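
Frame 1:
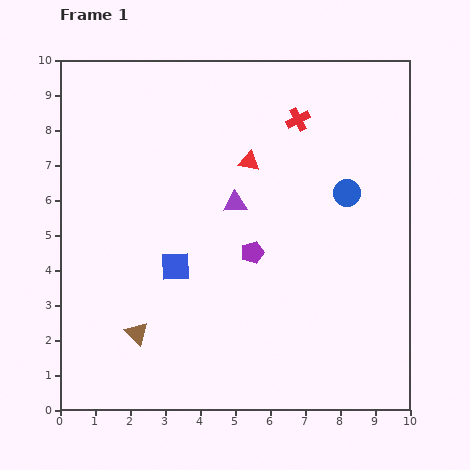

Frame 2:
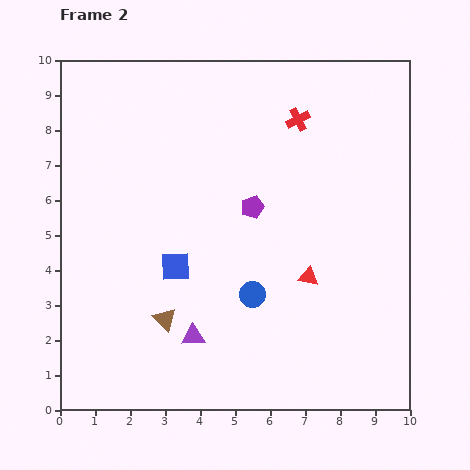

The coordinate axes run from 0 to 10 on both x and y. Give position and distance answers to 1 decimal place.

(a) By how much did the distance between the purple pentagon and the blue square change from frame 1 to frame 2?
+0.6

Distance in frame 1: 2.2. Distance in frame 2: 2.8.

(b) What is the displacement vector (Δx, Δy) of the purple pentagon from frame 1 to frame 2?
(0.0, 1.3)

The purple pentagon was at (5.5, 4.5) in frame 1 and (5.5, 5.8) in frame 2.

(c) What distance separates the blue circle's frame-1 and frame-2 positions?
4.0

The blue circle moved from (8.2, 6.2) to (5.5, 3.3), a distance of √(2.7² + 2.9²) ≈ 4.0.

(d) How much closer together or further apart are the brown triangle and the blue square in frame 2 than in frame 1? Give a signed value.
-0.7

Distance in frame 1: 2.2. Distance in frame 2: 1.5.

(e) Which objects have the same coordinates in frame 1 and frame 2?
the red cross, the blue square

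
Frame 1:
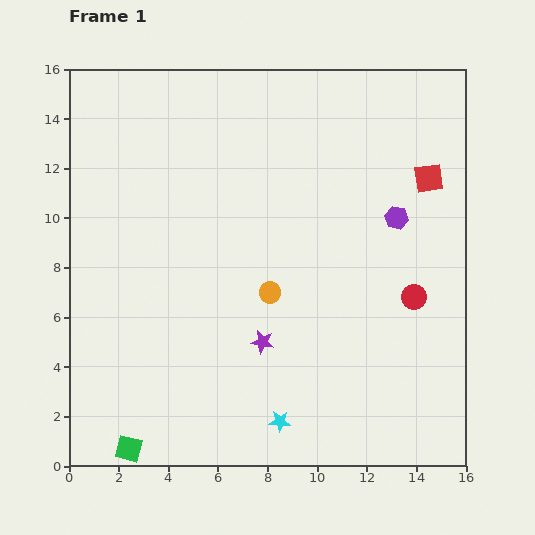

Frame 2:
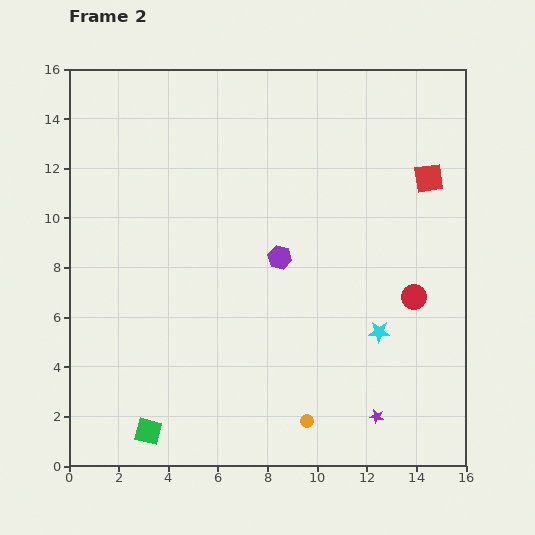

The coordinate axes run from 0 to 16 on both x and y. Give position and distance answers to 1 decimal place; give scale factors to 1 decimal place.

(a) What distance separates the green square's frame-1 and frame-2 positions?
1.1

The green square moved from (2.4, 0.7) to (3.2, 1.4), a distance of √(0.8² + 0.7²) ≈ 1.1.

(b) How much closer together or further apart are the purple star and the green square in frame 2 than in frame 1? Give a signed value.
+2.3

Distance in frame 1: 6.9. Distance in frame 2: 9.2.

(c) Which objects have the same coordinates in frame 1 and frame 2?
the red square, the red circle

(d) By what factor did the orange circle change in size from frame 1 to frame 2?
0.6×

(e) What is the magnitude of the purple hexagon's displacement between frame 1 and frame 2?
5.0

The purple hexagon moved from (13.2, 10.0) to (8.5, 8.4), a distance of √(4.7² + 1.6²) ≈ 5.0.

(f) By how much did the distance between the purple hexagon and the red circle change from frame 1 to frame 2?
+2.3

Distance in frame 1: 3.3. Distance in frame 2: 5.6.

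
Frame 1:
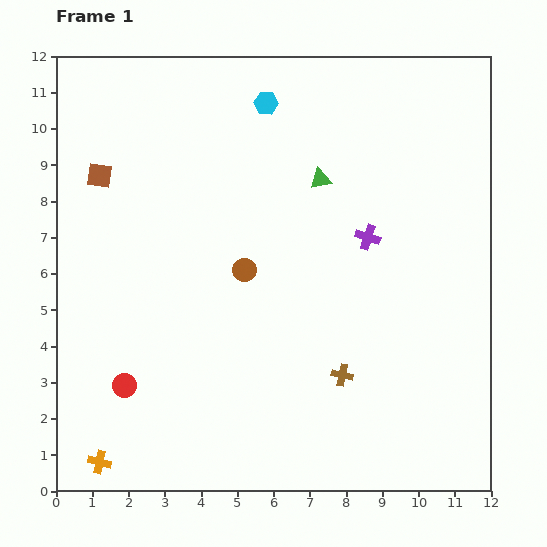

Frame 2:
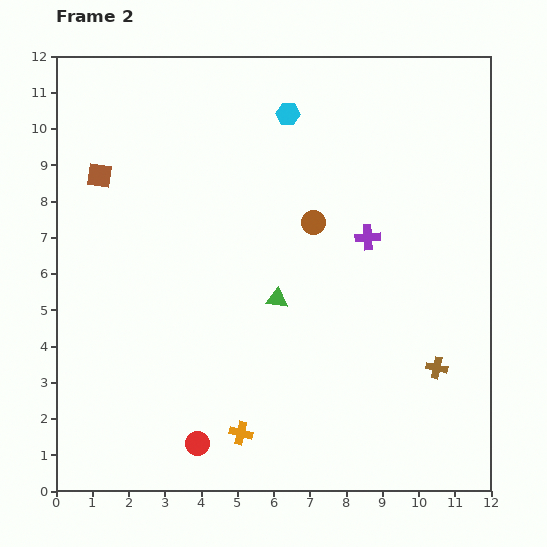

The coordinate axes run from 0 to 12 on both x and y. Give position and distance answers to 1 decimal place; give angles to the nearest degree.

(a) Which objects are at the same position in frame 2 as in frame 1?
the purple cross, the brown square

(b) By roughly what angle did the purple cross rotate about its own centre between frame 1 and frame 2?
21° counter-clockwise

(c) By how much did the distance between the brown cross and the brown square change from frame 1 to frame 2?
+2.0

Distance in frame 1: 8.7. Distance in frame 2: 10.7.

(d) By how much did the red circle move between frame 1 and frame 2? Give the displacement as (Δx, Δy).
(2.0, -1.6)

The red circle was at (1.9, 2.9) in frame 1 and (3.9, 1.3) in frame 2.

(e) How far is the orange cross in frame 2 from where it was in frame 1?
4.0

The orange cross moved from (1.2, 0.8) to (5.1, 1.6), a distance of √(3.9² + 0.8²) ≈ 4.0.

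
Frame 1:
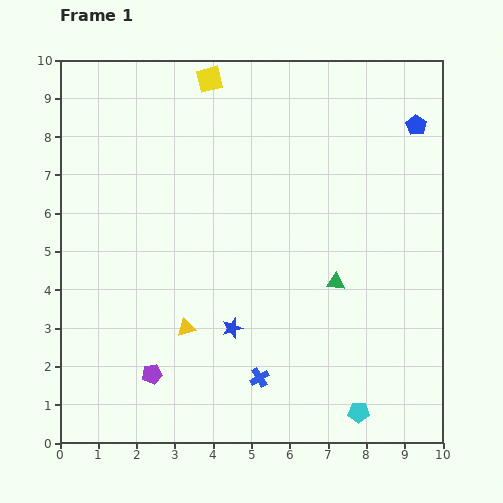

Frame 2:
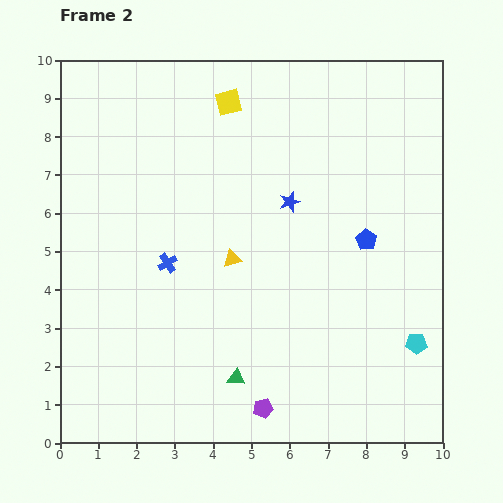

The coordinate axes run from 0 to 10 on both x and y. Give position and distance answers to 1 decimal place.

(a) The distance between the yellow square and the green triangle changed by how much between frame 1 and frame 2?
+1.0

Distance in frame 1: 6.2. Distance in frame 2: 7.2.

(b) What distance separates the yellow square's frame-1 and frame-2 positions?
0.8

The yellow square moved from (3.9, 9.5) to (4.4, 8.9), a distance of √(0.5² + 0.6²) ≈ 0.8.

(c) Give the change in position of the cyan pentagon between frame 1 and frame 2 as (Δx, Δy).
(1.5, 1.8)

The cyan pentagon was at (7.8, 0.8) in frame 1 and (9.3, 2.6) in frame 2.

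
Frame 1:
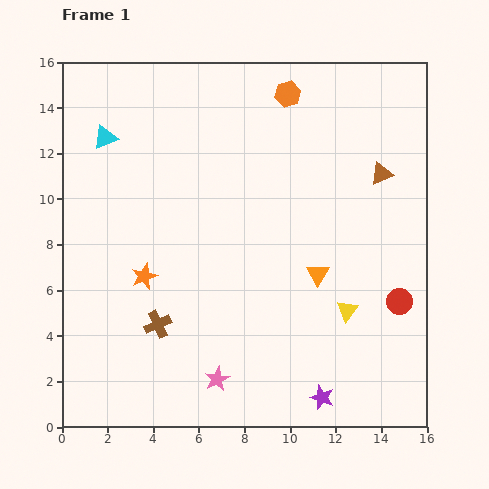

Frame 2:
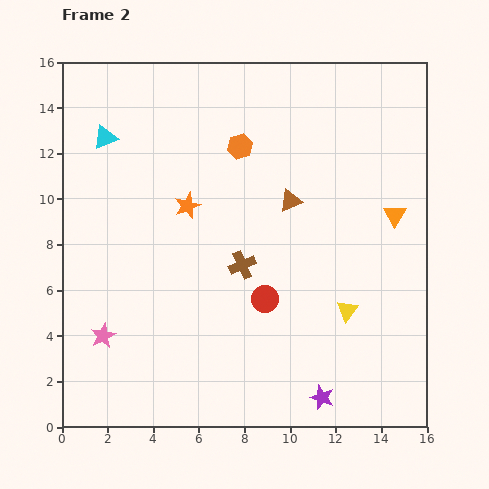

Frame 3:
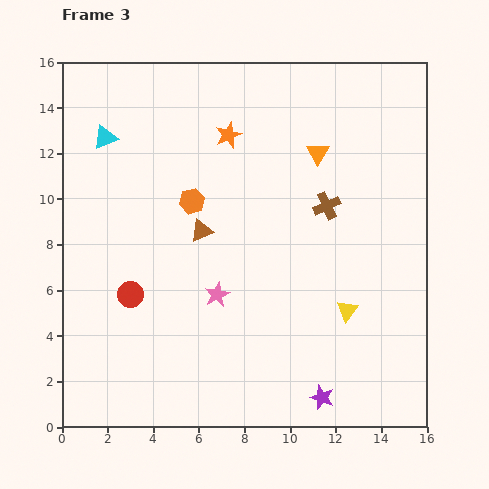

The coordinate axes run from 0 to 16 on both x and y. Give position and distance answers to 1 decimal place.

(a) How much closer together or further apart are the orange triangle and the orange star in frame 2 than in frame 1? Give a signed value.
+1.5

Distance in frame 1: 7.6. Distance in frame 2: 9.1.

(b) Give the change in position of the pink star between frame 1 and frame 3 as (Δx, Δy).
(0.0, 3.7)

The pink star was at (6.8, 2.1) in frame 1 and (6.8, 5.8) in frame 3.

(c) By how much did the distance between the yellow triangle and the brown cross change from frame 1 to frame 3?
-3.6

Distance in frame 1: 8.3. Distance in frame 3: 4.7.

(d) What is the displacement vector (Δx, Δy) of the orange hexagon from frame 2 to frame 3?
(-2.1, -2.4)

The orange hexagon was at (7.8, 12.3) in frame 2 and (5.7, 9.9) in frame 3.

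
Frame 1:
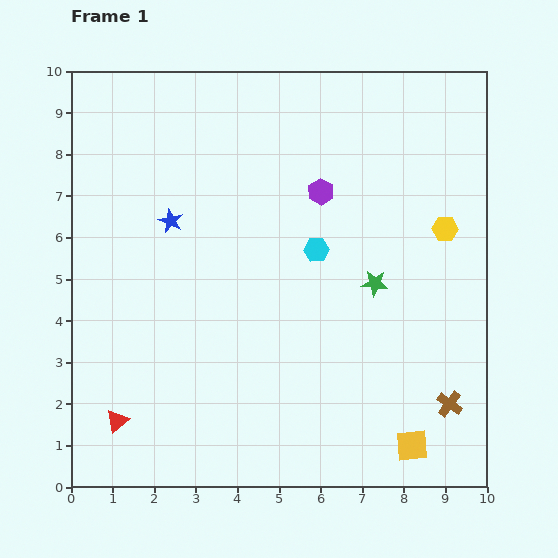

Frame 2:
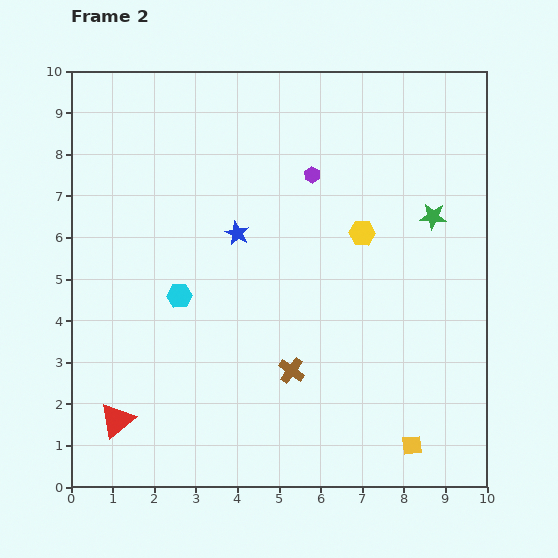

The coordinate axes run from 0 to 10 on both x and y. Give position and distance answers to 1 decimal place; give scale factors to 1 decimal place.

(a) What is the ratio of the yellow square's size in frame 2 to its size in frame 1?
0.6×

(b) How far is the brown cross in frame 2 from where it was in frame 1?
3.9

The brown cross moved from (9.1, 2.0) to (5.3, 2.8), a distance of √(3.8² + 0.8²) ≈ 3.9.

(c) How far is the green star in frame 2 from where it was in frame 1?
2.1

The green star moved from (7.3, 4.9) to (8.7, 6.5), a distance of √(1.4² + 1.6²) ≈ 2.1.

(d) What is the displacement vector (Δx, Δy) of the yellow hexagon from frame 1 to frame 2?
(-2.0, -0.1)

The yellow hexagon was at (9.0, 6.2) in frame 1 and (7.0, 6.1) in frame 2.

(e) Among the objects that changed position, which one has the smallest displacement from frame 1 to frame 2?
the purple hexagon

(moved 0.4)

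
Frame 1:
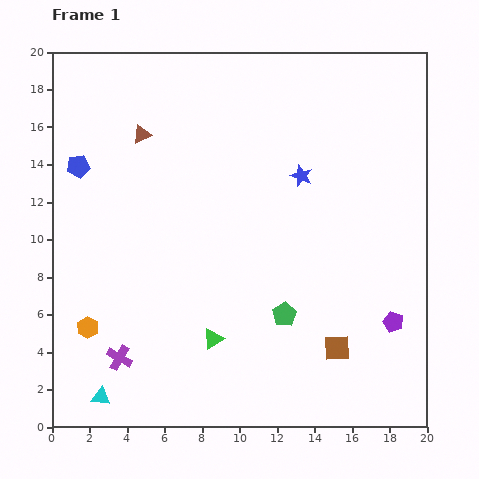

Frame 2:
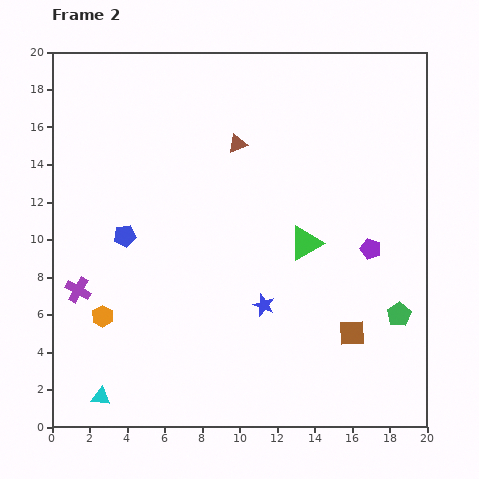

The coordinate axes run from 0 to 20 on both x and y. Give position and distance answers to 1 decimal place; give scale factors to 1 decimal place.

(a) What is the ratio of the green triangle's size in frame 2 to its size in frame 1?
1.6×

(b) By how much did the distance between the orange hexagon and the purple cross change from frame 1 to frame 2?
-0.4

Distance in frame 1: 2.3. Distance in frame 2: 1.9.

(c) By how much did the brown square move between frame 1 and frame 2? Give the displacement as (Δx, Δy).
(0.8, 0.8)

The brown square was at (15.2, 4.2) in frame 1 and (16.0, 5.0) in frame 2.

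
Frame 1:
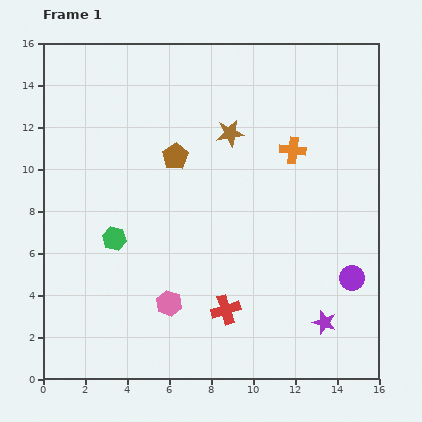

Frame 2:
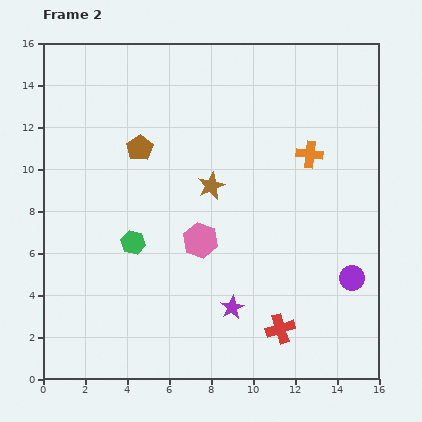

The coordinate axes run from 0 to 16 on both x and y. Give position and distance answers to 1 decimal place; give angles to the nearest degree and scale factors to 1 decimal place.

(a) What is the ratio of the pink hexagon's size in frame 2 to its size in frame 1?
1.4×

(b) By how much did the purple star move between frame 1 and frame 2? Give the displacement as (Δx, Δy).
(-4.4, 0.7)

The purple star was at (13.4, 2.7) in frame 1 and (9.0, 3.4) in frame 2.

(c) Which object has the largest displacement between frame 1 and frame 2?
the purple star

(moved 4.5; next 3.4)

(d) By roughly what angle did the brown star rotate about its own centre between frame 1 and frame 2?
15° counter-clockwise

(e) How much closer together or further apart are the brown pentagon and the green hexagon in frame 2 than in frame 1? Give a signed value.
-0.4

Distance in frame 1: 4.9. Distance in frame 2: 4.5.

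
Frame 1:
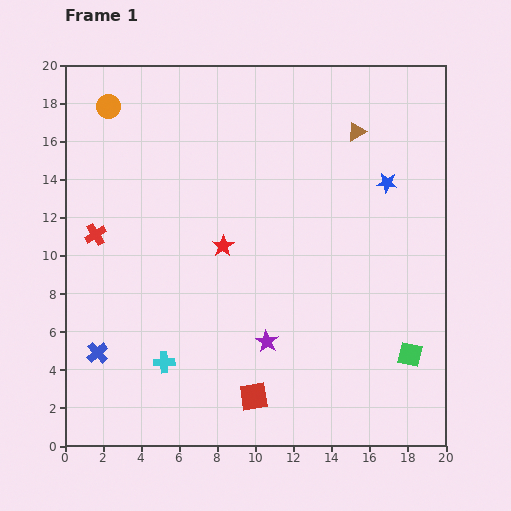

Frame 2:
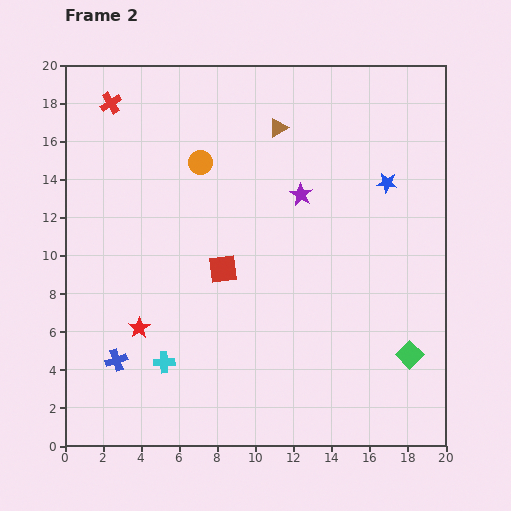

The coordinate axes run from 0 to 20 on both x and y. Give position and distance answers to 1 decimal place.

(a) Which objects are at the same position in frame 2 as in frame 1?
the green square, the blue star, the cyan cross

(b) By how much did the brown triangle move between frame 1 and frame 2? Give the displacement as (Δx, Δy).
(-4.1, 0.2)

The brown triangle was at (15.3, 16.5) in frame 1 and (11.2, 16.7) in frame 2.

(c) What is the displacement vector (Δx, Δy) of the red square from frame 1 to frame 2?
(-1.6, 6.7)

The red square was at (9.9, 2.6) in frame 1 and (8.3, 9.3) in frame 2.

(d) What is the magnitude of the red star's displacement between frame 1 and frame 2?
6.2

The red star moved from (8.3, 10.5) to (3.9, 6.2), a distance of √(4.4² + 4.3²) ≈ 6.2.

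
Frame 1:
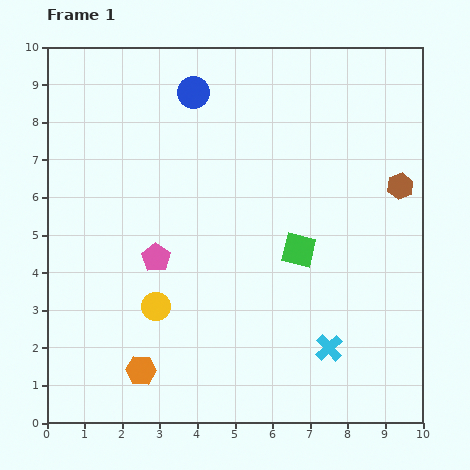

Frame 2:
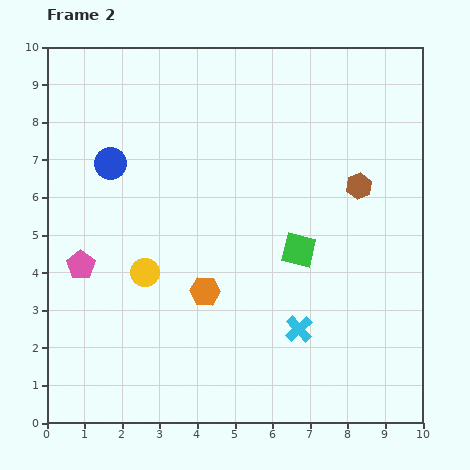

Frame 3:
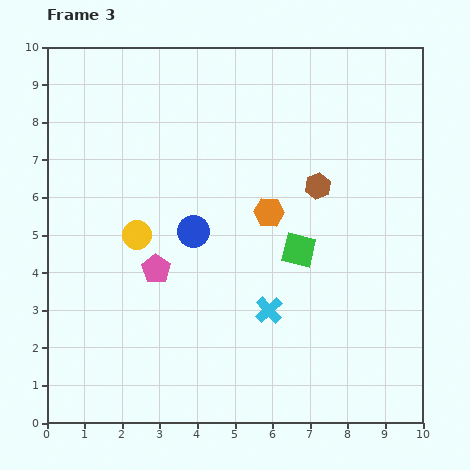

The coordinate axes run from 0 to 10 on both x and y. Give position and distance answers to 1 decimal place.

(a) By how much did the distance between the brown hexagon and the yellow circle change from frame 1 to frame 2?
-1.1

Distance in frame 1: 7.2. Distance in frame 2: 6.1.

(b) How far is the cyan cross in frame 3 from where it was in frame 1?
1.9

The cyan cross moved from (7.5, 2.0) to (5.9, 3.0), a distance of √(1.6² + 1.0²) ≈ 1.9.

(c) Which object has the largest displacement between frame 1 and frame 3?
the orange hexagon

(moved 5.4; next 3.7)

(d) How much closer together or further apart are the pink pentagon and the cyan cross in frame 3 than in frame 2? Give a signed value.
-2.8

Distance in frame 2: 6.0. Distance in frame 3: 3.2.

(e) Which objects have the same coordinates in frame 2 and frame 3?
the green square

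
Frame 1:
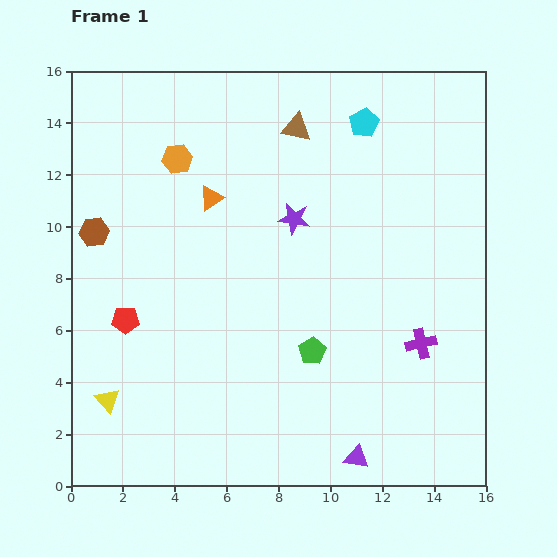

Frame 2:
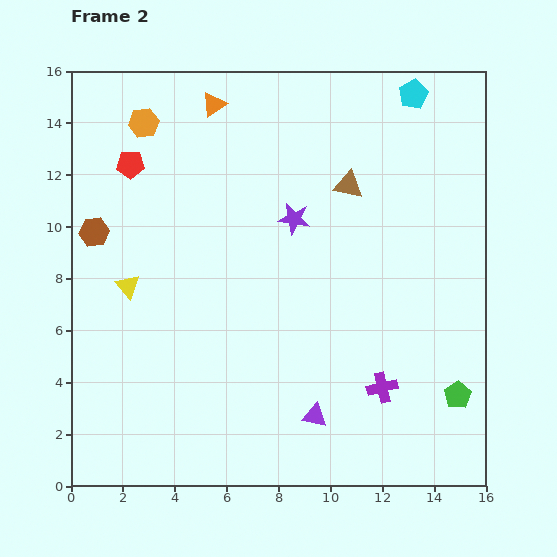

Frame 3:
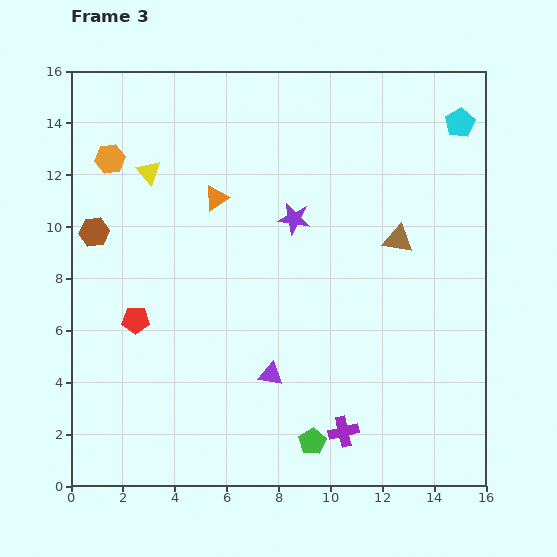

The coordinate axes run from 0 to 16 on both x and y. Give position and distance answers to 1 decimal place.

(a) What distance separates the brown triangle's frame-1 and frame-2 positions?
3.0

The brown triangle moved from (8.7, 13.8) to (10.7, 11.6), a distance of √(2.0² + 2.2²) ≈ 3.0.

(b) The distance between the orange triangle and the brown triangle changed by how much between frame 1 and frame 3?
+2.9

Distance in frame 1: 4.3. Distance in frame 3: 7.2.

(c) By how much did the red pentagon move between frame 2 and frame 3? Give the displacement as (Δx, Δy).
(0.2, -6.0)

The red pentagon was at (2.3, 12.4) in frame 2 and (2.5, 6.4) in frame 3.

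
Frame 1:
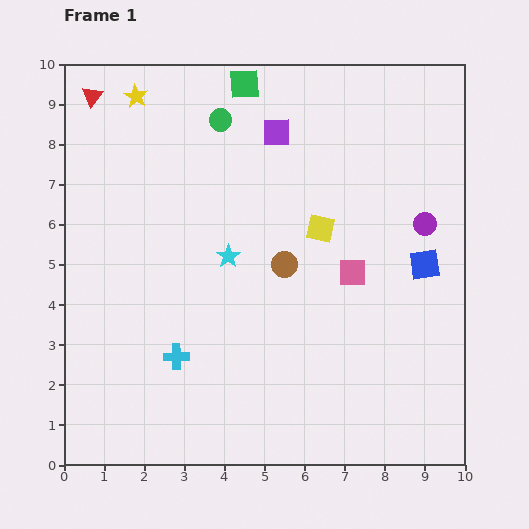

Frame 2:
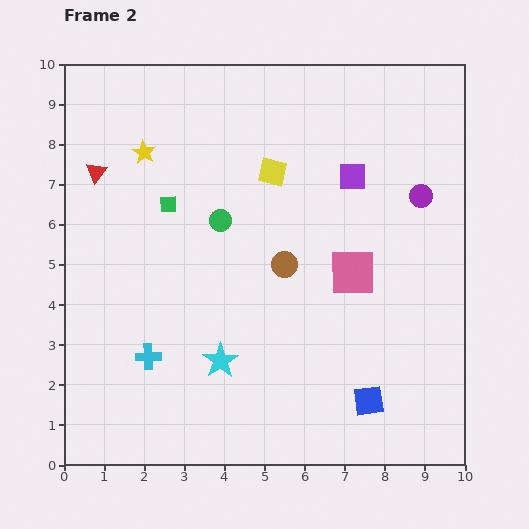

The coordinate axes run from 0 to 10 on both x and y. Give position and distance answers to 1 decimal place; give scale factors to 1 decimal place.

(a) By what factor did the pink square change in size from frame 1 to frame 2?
1.7×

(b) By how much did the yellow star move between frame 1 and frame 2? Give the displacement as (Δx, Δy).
(0.2, -1.4)

The yellow star was at (1.8, 9.2) in frame 1 and (2.0, 7.8) in frame 2.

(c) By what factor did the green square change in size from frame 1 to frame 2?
0.6×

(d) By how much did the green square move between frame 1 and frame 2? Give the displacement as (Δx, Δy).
(-1.9, -3.0)

The green square was at (4.5, 9.5) in frame 1 and (2.6, 6.5) in frame 2.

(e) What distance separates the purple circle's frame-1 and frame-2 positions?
0.7

The purple circle moved from (9.0, 6.0) to (8.9, 6.7), a distance of √(0.1² + 0.7²) ≈ 0.7.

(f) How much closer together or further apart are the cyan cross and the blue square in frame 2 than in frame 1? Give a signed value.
-1.0

Distance in frame 1: 6.6. Distance in frame 2: 5.6.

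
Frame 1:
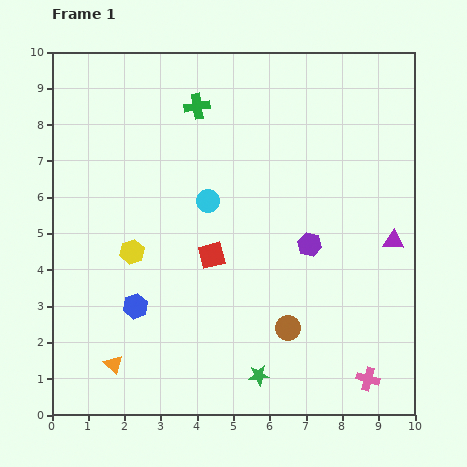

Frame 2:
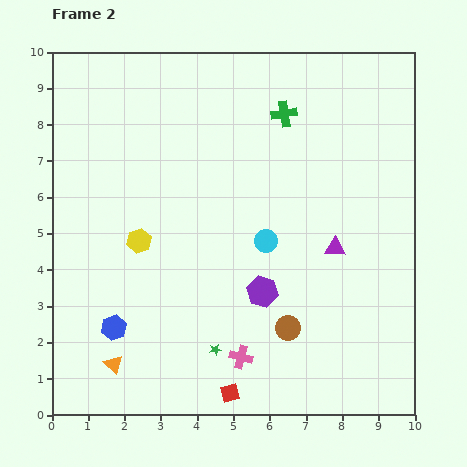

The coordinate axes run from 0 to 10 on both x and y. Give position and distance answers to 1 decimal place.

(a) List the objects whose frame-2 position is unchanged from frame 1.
the orange triangle, the brown circle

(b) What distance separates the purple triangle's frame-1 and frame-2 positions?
1.6

The purple triangle moved from (9.4, 4.8) to (7.8, 4.6), a distance of √(1.6² + 0.2²) ≈ 1.6.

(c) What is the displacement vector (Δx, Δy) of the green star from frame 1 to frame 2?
(-1.2, 0.7)

The green star was at (5.7, 1.1) in frame 1 and (4.5, 1.8) in frame 2.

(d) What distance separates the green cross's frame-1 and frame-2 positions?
2.4

The green cross moved from (4.0, 8.5) to (6.4, 8.3), a distance of √(2.4² + 0.2²) ≈ 2.4.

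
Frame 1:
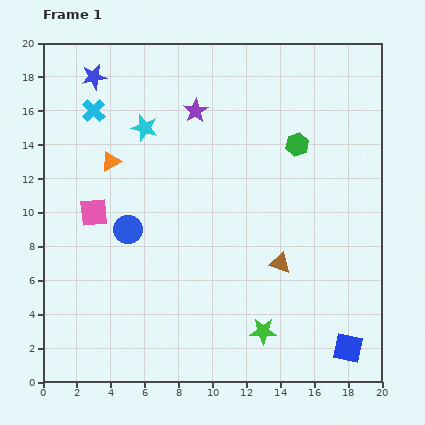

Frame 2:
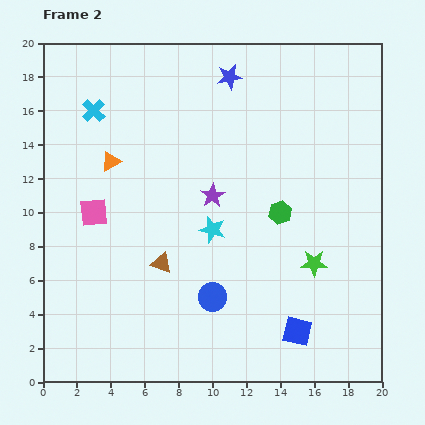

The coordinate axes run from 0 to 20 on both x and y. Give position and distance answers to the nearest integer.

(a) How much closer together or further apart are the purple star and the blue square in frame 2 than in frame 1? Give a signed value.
-8

Distance in frame 1: 17. Distance in frame 2: 9.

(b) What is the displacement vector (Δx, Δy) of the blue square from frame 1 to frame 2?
(-3, 1)

The blue square was at (18, 2) in frame 1 and (15, 3) in frame 2.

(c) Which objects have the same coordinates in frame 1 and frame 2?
the cyan cross, the orange triangle, the pink square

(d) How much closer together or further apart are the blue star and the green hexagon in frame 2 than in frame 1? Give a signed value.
-4

Distance in frame 1: 13. Distance in frame 2: 9.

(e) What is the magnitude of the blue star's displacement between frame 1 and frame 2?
8

The blue star moved from (3, 18) to (11, 18), a distance of √(8² + 0²) ≈ 8.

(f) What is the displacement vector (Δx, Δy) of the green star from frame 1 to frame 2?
(3, 4)

The green star was at (13, 3) in frame 1 and (16, 7) in frame 2.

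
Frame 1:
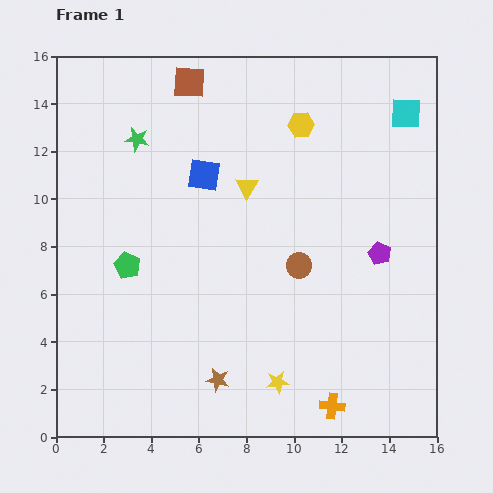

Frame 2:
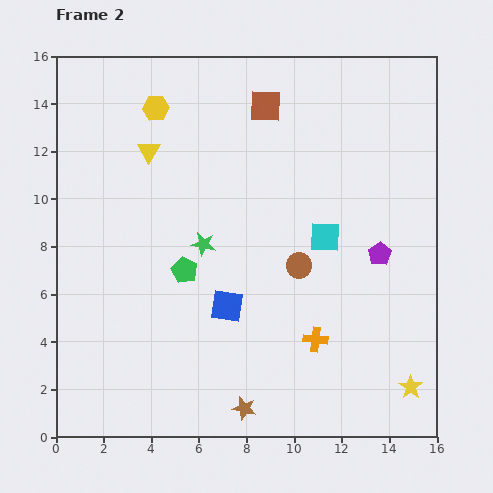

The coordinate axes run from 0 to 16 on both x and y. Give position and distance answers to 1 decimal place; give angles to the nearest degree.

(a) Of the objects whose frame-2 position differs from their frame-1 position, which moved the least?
the brown star

(moved 1.6)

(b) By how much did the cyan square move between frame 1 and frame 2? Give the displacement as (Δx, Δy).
(-3.4, -5.2)

The cyan square was at (14.7, 13.6) in frame 1 and (11.3, 8.4) in frame 2.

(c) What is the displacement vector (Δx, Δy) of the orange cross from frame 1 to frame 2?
(-0.7, 2.8)

The orange cross was at (11.6, 1.3) in frame 1 and (10.9, 4.1) in frame 2.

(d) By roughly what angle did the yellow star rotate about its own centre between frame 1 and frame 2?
29° counter-clockwise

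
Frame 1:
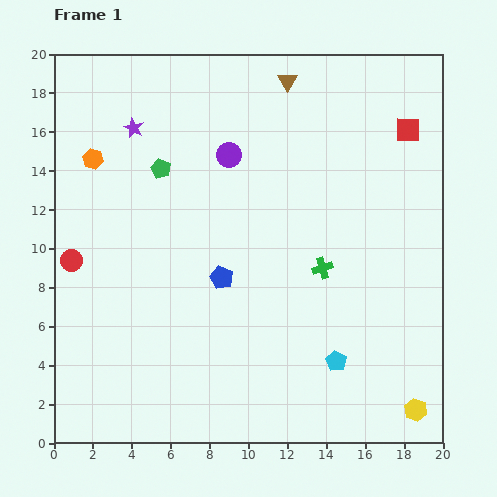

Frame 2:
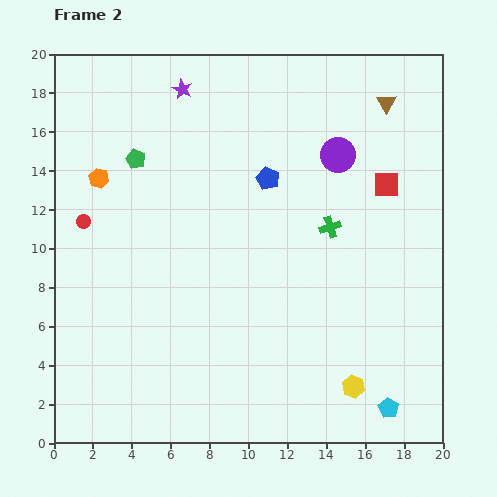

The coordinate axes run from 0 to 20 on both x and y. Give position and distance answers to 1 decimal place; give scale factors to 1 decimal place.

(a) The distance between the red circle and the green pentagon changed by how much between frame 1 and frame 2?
-2.4

Distance in frame 1: 6.6. Distance in frame 2: 4.2.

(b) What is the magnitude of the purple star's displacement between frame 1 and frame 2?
3.2

The purple star moved from (4.1, 16.2) to (6.6, 18.2), a distance of √(2.5² + 2.0²) ≈ 3.2.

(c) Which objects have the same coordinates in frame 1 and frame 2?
none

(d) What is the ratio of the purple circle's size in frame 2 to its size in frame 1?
1.4×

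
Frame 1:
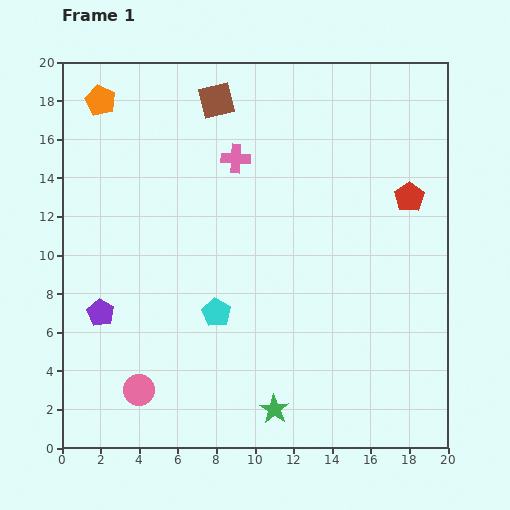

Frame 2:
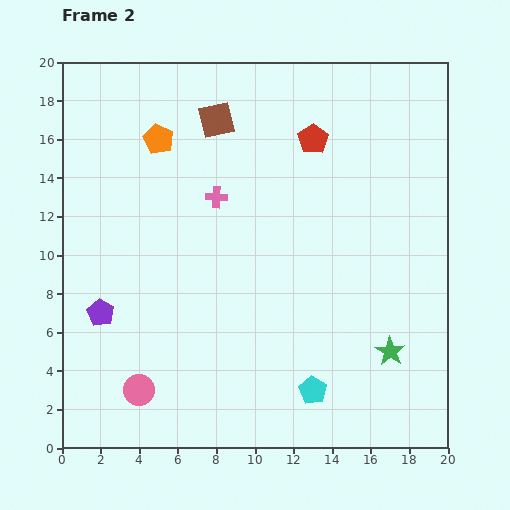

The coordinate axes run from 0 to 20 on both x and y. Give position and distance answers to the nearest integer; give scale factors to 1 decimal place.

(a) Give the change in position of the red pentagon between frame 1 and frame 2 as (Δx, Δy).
(-5, 3)

The red pentagon was at (18, 13) in frame 1 and (13, 16) in frame 2.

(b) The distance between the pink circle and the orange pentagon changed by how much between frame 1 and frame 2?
-2

Distance in frame 1: 15. Distance in frame 2: 13.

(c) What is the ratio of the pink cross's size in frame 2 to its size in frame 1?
0.7×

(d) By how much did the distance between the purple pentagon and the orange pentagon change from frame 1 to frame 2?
-2

Distance in frame 1: 11. Distance in frame 2: 9.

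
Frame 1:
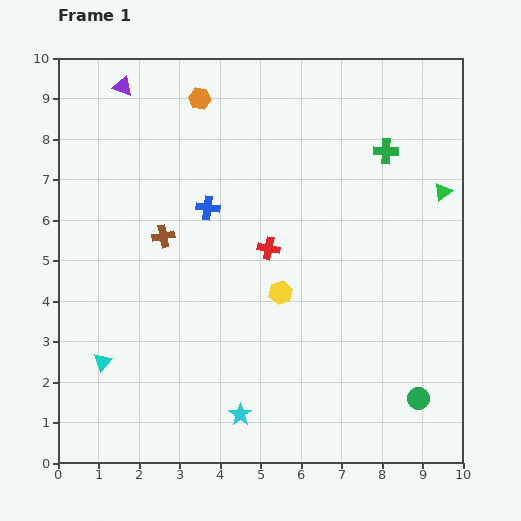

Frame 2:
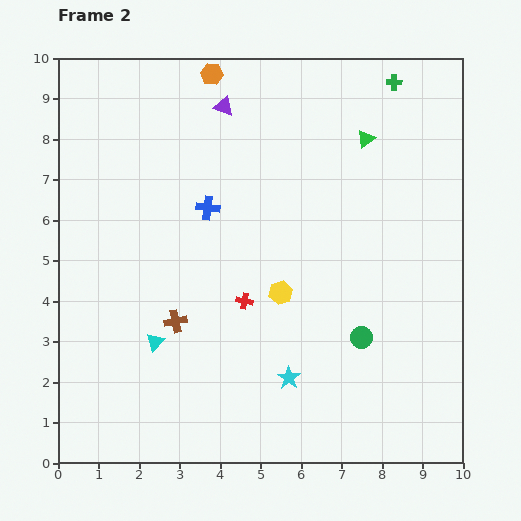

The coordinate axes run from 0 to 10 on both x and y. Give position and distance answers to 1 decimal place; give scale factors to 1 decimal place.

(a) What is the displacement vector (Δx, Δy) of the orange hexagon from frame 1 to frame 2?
(0.3, 0.6)

The orange hexagon was at (3.5, 9.0) in frame 1 and (3.8, 9.6) in frame 2.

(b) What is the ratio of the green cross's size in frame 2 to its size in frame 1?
0.6×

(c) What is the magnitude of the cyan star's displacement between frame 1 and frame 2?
1.5

The cyan star moved from (4.5, 1.2) to (5.7, 2.1), a distance of √(1.2² + 0.9²) ≈ 1.5.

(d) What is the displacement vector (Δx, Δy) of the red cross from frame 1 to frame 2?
(-0.6, -1.3)

The red cross was at (5.2, 5.3) in frame 1 and (4.6, 4.0) in frame 2.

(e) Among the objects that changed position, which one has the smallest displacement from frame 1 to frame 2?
the orange hexagon

(moved 0.7)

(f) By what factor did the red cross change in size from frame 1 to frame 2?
0.8×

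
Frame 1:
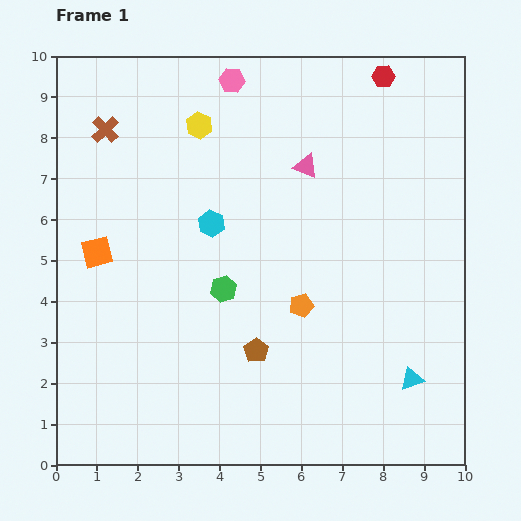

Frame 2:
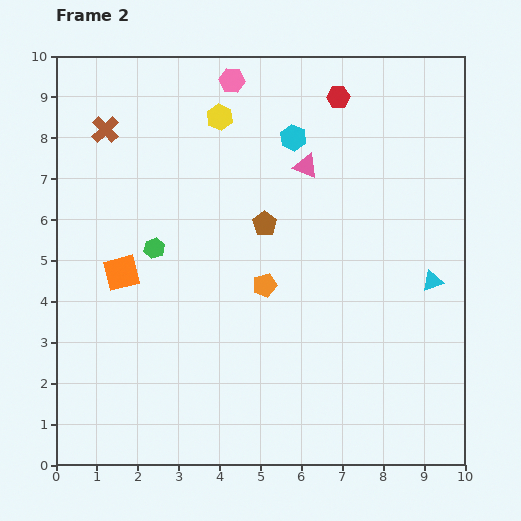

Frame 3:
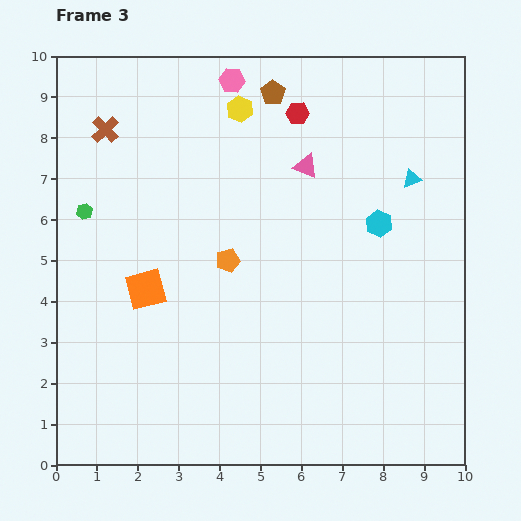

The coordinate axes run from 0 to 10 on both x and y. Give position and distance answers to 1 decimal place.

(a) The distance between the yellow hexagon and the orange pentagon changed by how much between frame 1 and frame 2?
-0.9

Distance in frame 1: 5.1. Distance in frame 2: 4.2.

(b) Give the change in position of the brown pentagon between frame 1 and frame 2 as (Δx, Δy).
(0.2, 3.1)

The brown pentagon was at (4.9, 2.8) in frame 1 and (5.1, 5.9) in frame 2.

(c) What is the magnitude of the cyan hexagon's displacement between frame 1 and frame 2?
2.9

The cyan hexagon moved from (3.8, 5.9) to (5.8, 8.0), a distance of √(2.0² + 2.1²) ≈ 2.9.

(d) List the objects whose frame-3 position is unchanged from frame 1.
the pink triangle, the brown cross, the pink hexagon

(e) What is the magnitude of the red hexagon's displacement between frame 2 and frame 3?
1.1

The red hexagon moved from (6.9, 9.0) to (5.9, 8.6), a distance of √(1.0² + 0.4²) ≈ 1.1.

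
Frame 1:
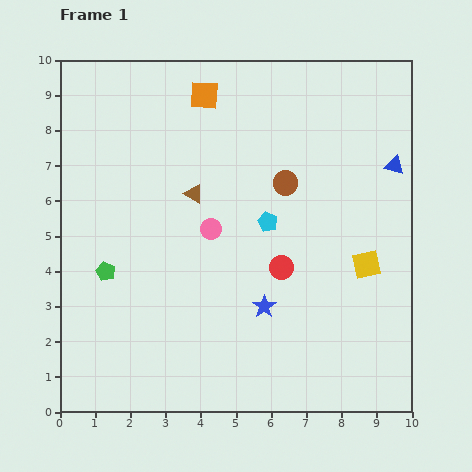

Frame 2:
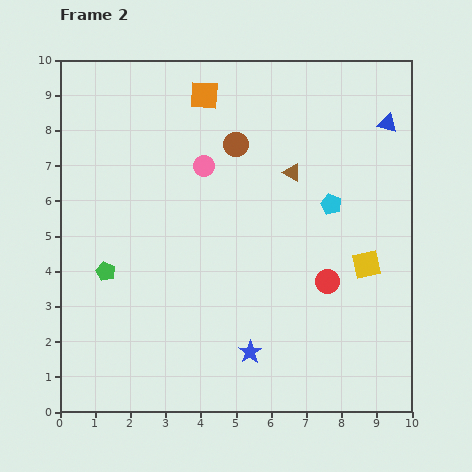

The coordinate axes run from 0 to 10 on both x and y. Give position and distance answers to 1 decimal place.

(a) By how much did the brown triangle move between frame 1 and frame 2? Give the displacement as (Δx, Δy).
(2.8, 0.6)

The brown triangle was at (3.8, 6.2) in frame 1 and (6.6, 6.8) in frame 2.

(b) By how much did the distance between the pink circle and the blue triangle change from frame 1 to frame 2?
-0.2

Distance in frame 1: 5.5. Distance in frame 2: 5.3.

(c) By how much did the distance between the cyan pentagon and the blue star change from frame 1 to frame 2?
+2.4

Distance in frame 1: 2.4. Distance in frame 2: 4.8.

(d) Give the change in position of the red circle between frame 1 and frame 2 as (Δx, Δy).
(1.3, -0.4)

The red circle was at (6.3, 4.1) in frame 1 and (7.6, 3.7) in frame 2.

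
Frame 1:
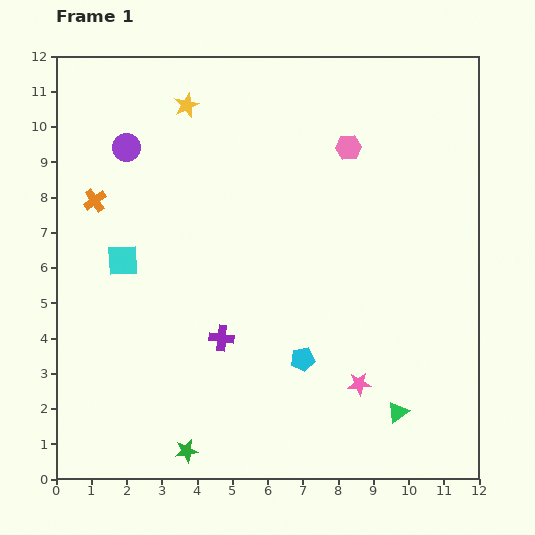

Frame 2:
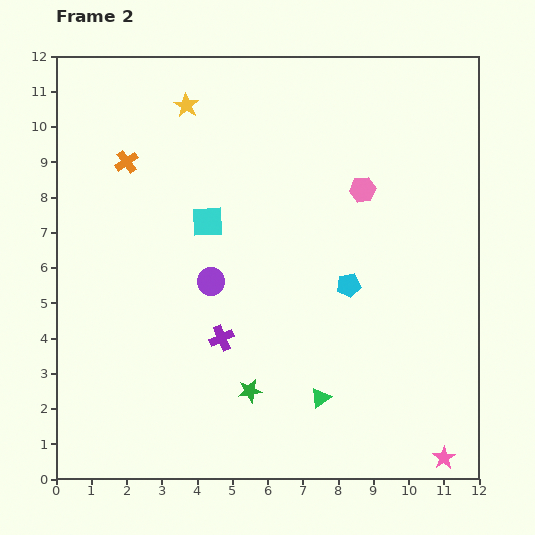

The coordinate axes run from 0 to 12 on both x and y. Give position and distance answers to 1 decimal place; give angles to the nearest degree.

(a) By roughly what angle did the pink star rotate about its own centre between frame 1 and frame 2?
28° counter-clockwise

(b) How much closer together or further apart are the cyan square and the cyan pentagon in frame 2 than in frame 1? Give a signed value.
-1.4

Distance in frame 1: 5.8. Distance in frame 2: 4.4.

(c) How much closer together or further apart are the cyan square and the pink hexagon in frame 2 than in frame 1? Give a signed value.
-2.7

Distance in frame 1: 7.2. Distance in frame 2: 4.5.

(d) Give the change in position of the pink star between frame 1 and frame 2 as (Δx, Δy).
(2.4, -2.1)

The pink star was at (8.6, 2.7) in frame 1 and (11.0, 0.6) in frame 2.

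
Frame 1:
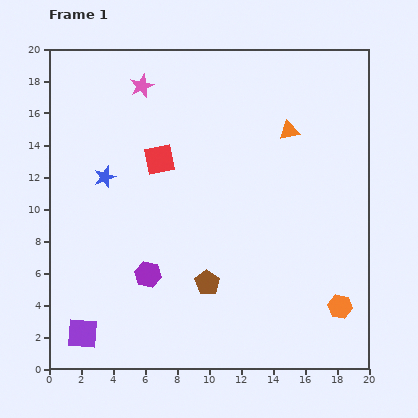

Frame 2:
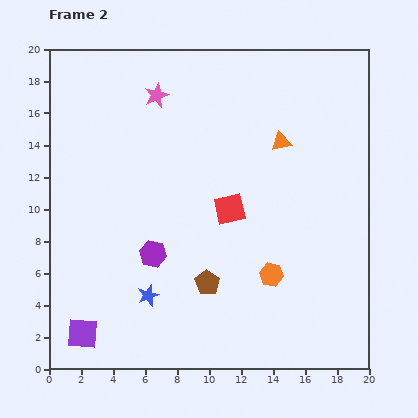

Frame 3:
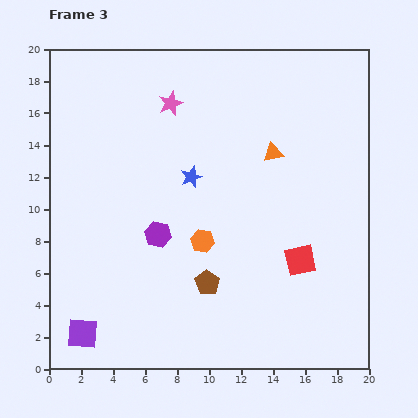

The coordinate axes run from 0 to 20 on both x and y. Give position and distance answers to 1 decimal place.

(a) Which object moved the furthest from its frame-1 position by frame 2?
the blue star

(moved 7.9; next 5.4)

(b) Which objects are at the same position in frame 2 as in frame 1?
the brown pentagon, the purple square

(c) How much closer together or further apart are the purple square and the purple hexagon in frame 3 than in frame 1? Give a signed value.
+2.3

Distance in frame 1: 5.5. Distance in frame 3: 7.8.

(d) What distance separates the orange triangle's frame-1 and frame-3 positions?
1.7

The orange triangle moved from (15.0, 14.9) to (14.0, 13.5), a distance of √(1.0² + 1.4²) ≈ 1.7.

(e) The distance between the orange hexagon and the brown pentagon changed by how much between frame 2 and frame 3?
-1.4

Distance in frame 2: 4.0. Distance in frame 3: 2.6.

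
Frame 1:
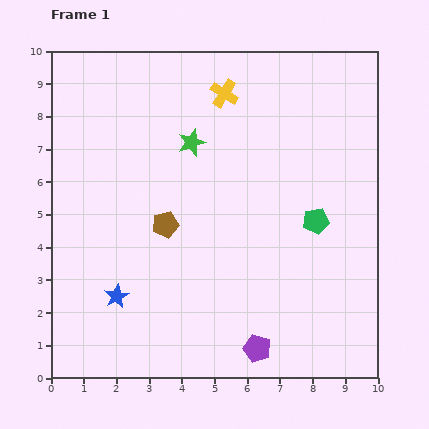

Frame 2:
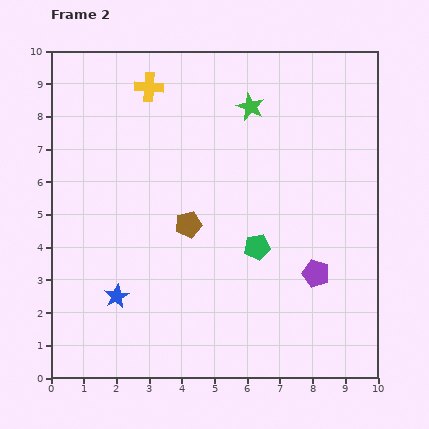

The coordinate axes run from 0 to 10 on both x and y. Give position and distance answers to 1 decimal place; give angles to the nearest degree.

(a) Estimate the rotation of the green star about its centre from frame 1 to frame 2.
29° counter-clockwise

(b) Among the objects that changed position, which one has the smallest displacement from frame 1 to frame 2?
the brown pentagon

(moved 0.7)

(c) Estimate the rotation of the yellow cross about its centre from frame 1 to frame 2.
28° counter-clockwise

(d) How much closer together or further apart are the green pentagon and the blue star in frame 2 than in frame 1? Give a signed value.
-1.9

Distance in frame 1: 6.5. Distance in frame 2: 4.6.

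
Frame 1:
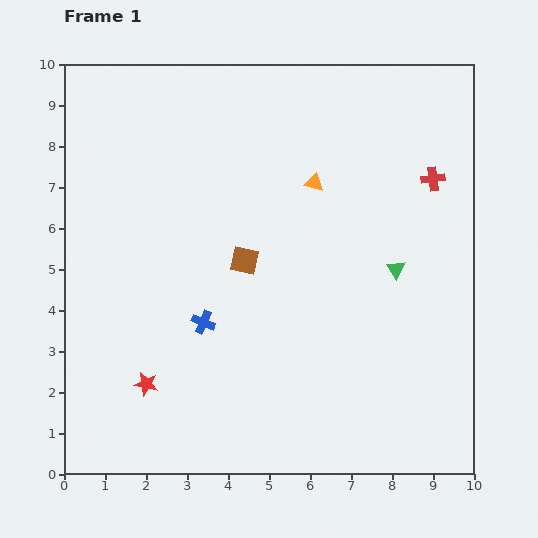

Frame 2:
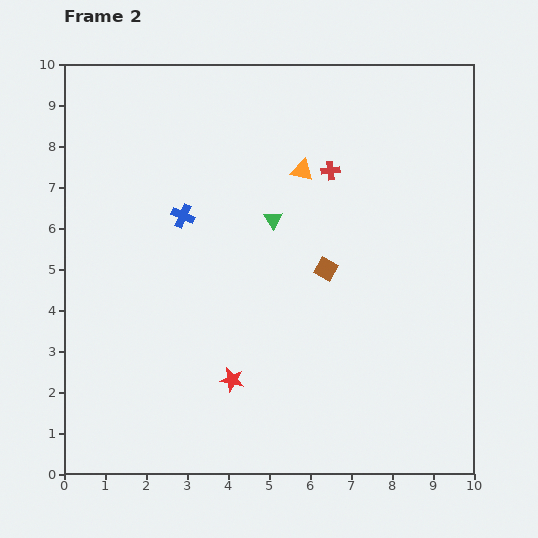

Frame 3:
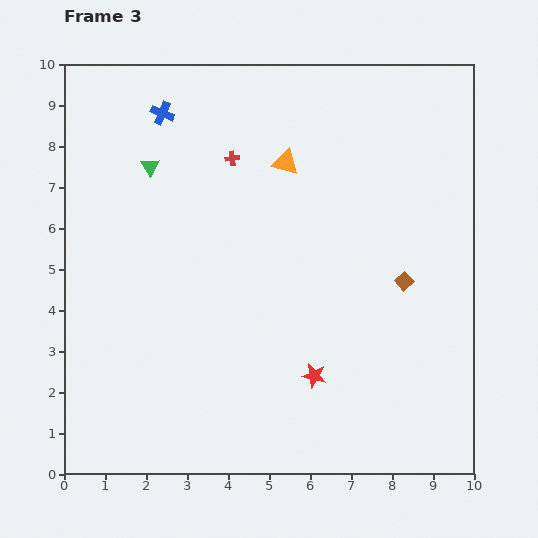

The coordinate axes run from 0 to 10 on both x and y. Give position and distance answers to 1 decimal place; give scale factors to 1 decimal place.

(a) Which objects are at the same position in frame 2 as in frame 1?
none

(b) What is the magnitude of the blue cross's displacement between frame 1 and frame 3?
5.2

The blue cross moved from (3.4, 3.7) to (2.4, 8.8), a distance of √(1.0² + 5.1²) ≈ 5.2.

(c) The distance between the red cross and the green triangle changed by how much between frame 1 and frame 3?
-0.4

Distance in frame 1: 2.4. Distance in frame 3: 2.0.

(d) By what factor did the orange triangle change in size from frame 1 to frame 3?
1.4×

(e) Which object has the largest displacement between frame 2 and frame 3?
the green triangle

(moved 3.3; next 2.5)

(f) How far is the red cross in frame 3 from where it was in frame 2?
2.4

The red cross moved from (6.5, 7.4) to (4.1, 7.7), a distance of √(2.4² + 0.3²) ≈ 2.4.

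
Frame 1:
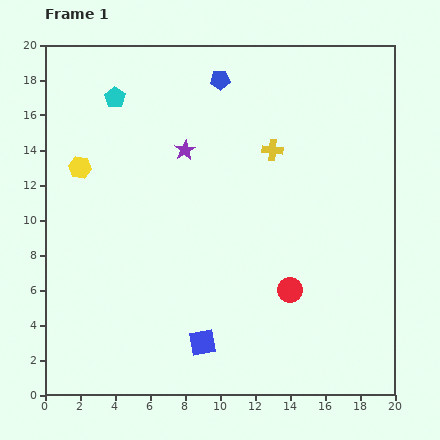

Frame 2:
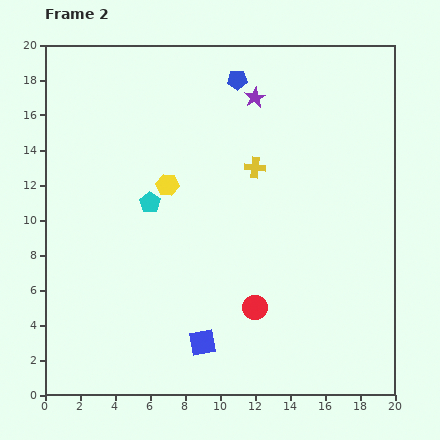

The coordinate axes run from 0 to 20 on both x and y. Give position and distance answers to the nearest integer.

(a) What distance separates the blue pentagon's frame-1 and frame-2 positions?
1

The blue pentagon moved from (10, 18) to (11, 18), a distance of √(1² + 0²) ≈ 1.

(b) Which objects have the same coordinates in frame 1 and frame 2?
the blue square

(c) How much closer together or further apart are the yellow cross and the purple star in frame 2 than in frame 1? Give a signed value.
-1

Distance in frame 1: 5. Distance in frame 2: 4.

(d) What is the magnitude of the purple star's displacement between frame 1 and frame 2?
5

The purple star moved from (8, 14) to (12, 17), a distance of √(4² + 3²) ≈ 5.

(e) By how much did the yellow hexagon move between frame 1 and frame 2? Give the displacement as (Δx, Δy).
(5, -1)

The yellow hexagon was at (2, 13) in frame 1 and (7, 12) in frame 2.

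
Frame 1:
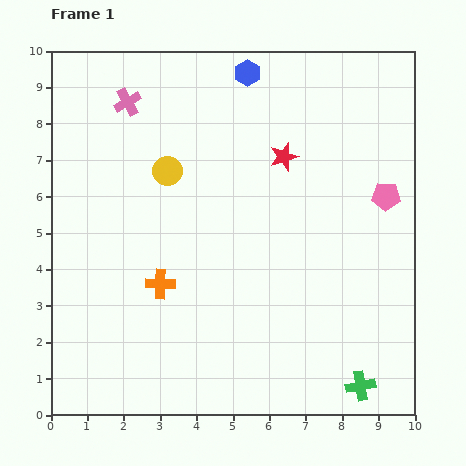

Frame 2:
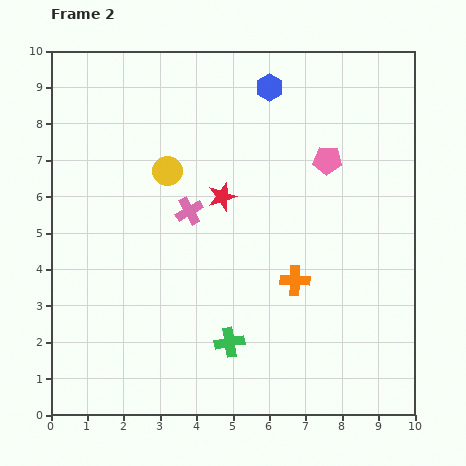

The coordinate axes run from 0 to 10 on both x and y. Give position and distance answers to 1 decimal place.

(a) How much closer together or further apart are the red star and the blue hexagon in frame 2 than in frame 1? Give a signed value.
+0.8

Distance in frame 1: 2.5. Distance in frame 2: 3.3.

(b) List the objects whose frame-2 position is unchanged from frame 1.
the yellow circle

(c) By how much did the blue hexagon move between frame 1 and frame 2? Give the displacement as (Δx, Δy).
(0.6, -0.4)

The blue hexagon was at (5.4, 9.4) in frame 1 and (6.0, 9.0) in frame 2.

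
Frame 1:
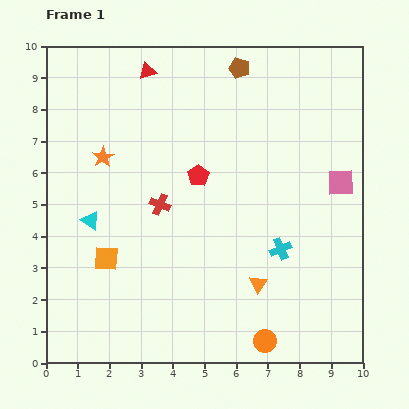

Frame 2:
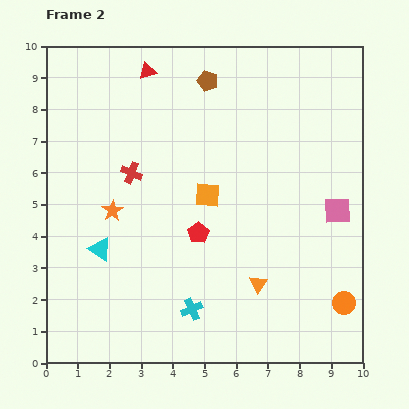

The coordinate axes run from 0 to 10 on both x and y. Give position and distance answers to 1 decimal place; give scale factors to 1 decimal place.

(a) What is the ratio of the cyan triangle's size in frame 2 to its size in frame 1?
1.3×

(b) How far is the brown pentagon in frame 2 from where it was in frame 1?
1.1

The brown pentagon moved from (6.1, 9.3) to (5.1, 8.9), a distance of √(1.0² + 0.4²) ≈ 1.1.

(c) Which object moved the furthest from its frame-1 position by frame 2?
the orange square

(moved 3.8; next 3.4)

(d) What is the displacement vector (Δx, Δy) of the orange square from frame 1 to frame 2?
(3.2, 2.0)

The orange square was at (1.9, 3.3) in frame 1 and (5.1, 5.3) in frame 2.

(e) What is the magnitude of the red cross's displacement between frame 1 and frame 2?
1.3

The red cross moved from (3.6, 5.0) to (2.7, 6.0), a distance of √(0.9² + 1.0²) ≈ 1.3.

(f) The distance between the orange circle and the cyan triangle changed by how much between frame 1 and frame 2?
+1.2

Distance in frame 1: 6.7. Distance in frame 2: 7.9.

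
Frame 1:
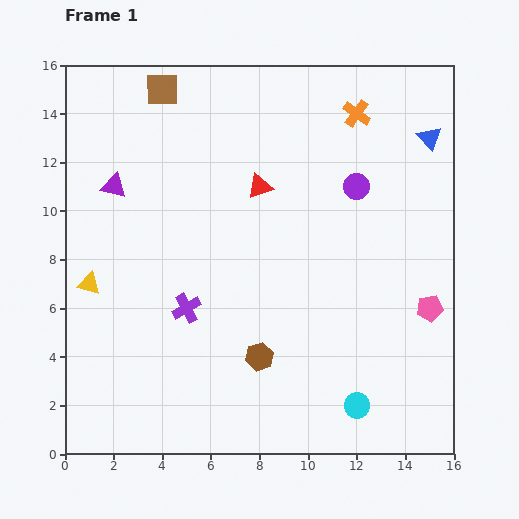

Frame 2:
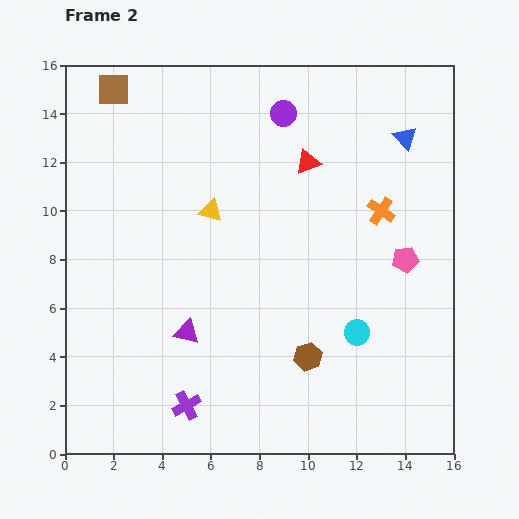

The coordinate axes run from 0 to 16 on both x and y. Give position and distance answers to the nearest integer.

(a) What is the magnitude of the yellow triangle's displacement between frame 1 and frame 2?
6

The yellow triangle moved from (1, 7) to (6, 10), a distance of √(5² + 3²) ≈ 6.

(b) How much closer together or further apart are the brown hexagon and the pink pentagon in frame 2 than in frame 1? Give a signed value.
-1

Distance in frame 1: 7. Distance in frame 2: 6.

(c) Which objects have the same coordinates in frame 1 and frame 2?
none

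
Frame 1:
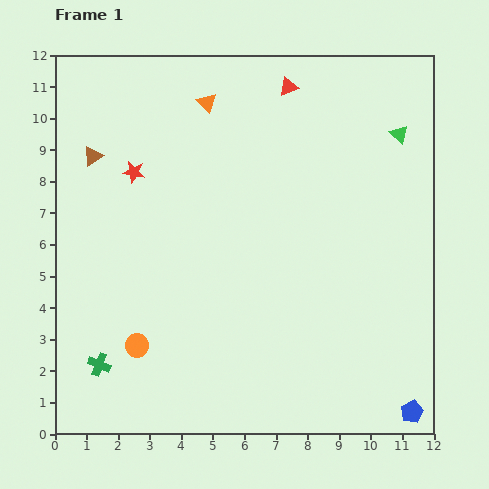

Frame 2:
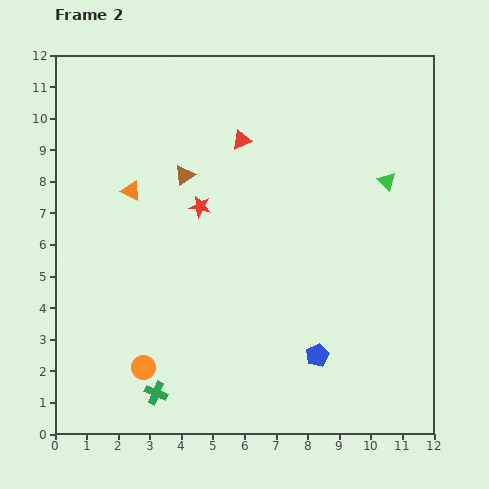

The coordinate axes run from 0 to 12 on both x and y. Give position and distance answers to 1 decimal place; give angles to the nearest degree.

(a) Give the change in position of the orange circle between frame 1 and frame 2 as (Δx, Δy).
(0.2, -0.7)

The orange circle was at (2.6, 2.8) in frame 1 and (2.8, 2.1) in frame 2.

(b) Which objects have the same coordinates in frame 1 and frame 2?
none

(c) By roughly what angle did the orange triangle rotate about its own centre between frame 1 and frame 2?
19° counter-clockwise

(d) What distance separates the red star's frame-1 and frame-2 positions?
2.4

The red star moved from (2.5, 8.3) to (4.6, 7.2), a distance of √(2.1² + 1.1²) ≈ 2.4.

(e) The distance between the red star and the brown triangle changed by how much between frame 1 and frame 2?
-0.3

Distance in frame 1: 1.4. Distance in frame 2: 1.1.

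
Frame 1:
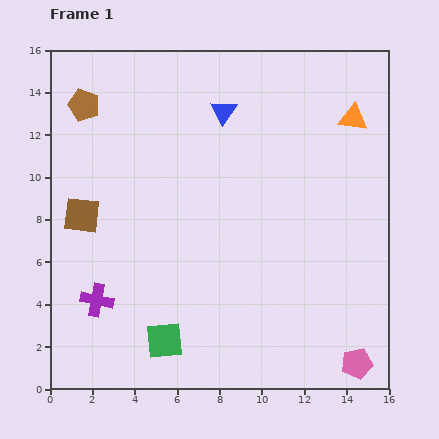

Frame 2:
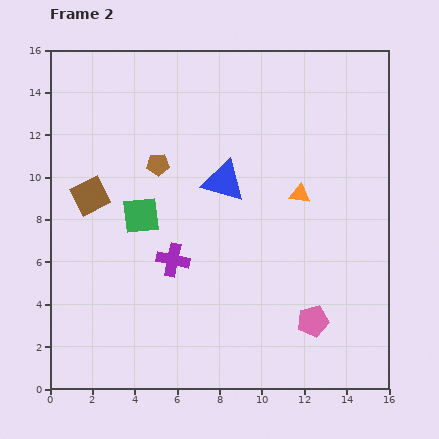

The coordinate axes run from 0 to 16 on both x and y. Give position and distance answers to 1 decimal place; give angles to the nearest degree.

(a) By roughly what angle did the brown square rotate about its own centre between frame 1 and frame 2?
33° counter-clockwise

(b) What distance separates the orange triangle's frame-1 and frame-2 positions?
4.4

The orange triangle moved from (14.3, 12.8) to (11.8, 9.2), a distance of √(2.5² + 3.6²) ≈ 4.4.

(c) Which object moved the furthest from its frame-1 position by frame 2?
the green square

(moved 6.0; next 4.5)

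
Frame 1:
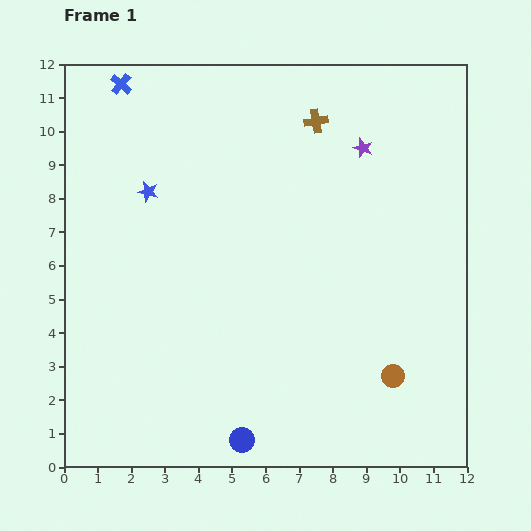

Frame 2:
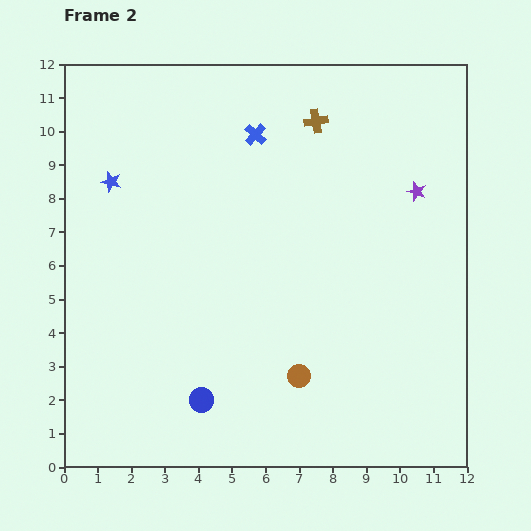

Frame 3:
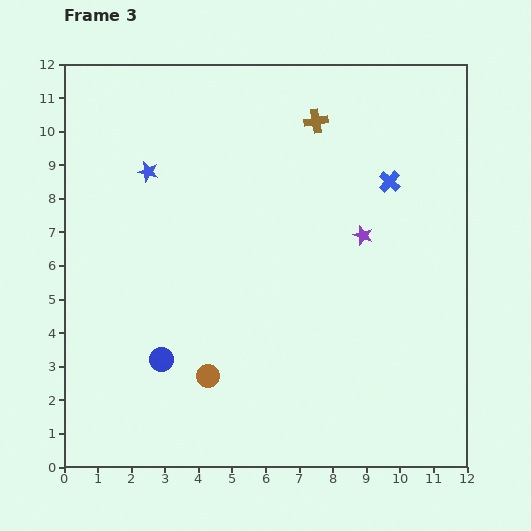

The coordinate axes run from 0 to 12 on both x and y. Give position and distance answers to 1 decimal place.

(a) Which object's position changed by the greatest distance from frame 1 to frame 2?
the blue cross

(moved 4.3; next 2.8)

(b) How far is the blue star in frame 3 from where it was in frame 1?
0.6

The blue star moved from (2.5, 8.2) to (2.5, 8.8), a distance of √(0.0² + 0.6²) ≈ 0.6.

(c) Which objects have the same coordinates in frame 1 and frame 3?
the brown cross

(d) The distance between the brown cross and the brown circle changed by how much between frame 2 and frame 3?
+0.6

Distance in frame 2: 7.6. Distance in frame 3: 8.2.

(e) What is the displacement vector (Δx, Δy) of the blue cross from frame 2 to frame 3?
(4.0, -1.4)

The blue cross was at (5.7, 9.9) in frame 2 and (9.7, 8.5) in frame 3.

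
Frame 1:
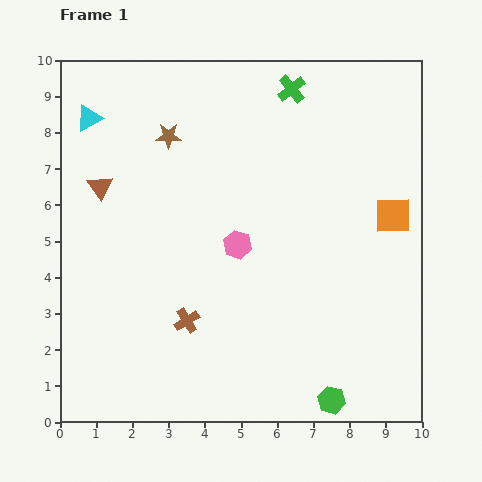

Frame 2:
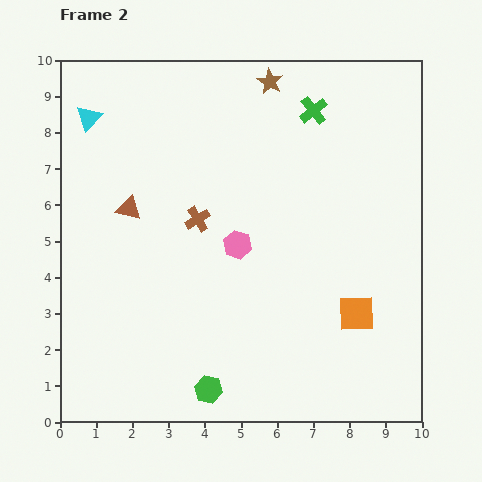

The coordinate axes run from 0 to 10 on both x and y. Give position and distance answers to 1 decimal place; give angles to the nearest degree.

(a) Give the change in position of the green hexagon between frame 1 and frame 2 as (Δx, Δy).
(-3.4, 0.3)

The green hexagon was at (7.5, 0.6) in frame 1 and (4.1, 0.9) in frame 2.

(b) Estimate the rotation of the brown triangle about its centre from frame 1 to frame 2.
42° counter-clockwise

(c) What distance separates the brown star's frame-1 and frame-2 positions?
3.2

The brown star moved from (3.0, 7.9) to (5.8, 9.4), a distance of √(2.8² + 1.5²) ≈ 3.2.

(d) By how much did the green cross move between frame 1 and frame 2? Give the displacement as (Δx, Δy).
(0.6, -0.6)

The green cross was at (6.4, 9.2) in frame 1 and (7.0, 8.6) in frame 2.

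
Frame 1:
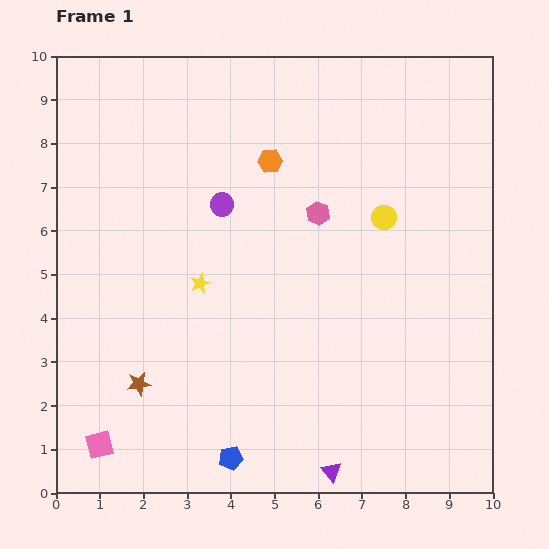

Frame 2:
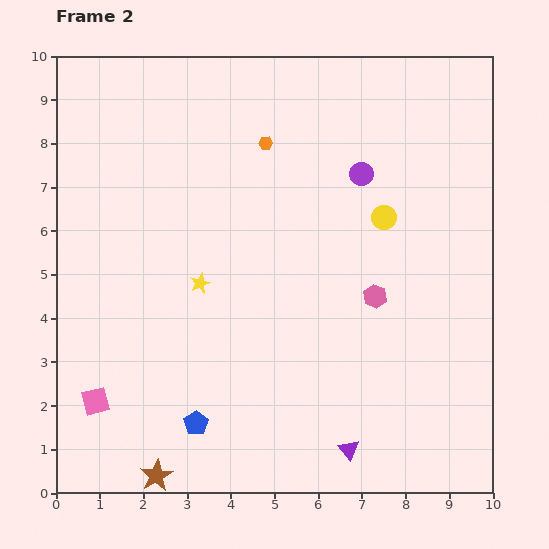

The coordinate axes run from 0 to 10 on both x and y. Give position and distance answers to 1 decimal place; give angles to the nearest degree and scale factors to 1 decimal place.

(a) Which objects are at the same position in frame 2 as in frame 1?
the yellow star, the yellow circle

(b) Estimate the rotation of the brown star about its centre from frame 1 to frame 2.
21° counter-clockwise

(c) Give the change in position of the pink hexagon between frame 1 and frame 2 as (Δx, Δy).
(1.3, -1.9)

The pink hexagon was at (6.0, 6.4) in frame 1 and (7.3, 4.5) in frame 2.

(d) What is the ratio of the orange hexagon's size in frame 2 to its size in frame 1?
0.6×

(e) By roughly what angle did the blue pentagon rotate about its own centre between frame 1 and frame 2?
23° counter-clockwise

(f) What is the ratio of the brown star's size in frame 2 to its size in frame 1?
1.3×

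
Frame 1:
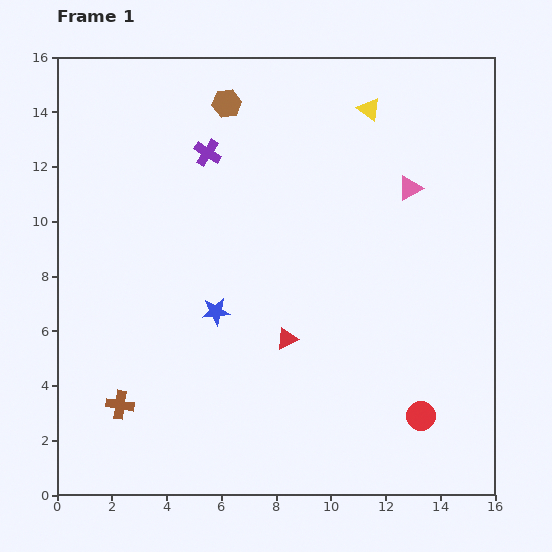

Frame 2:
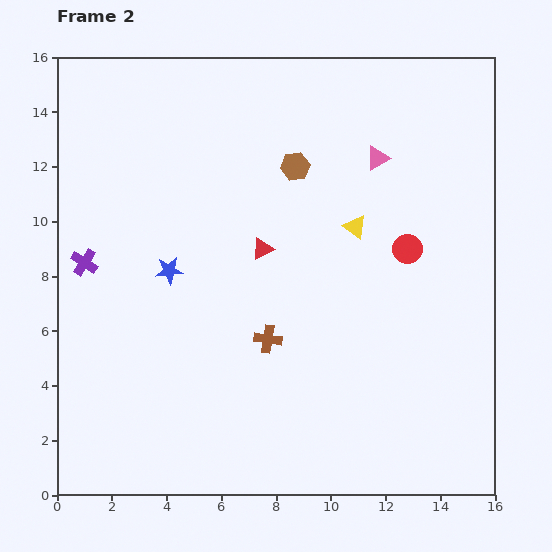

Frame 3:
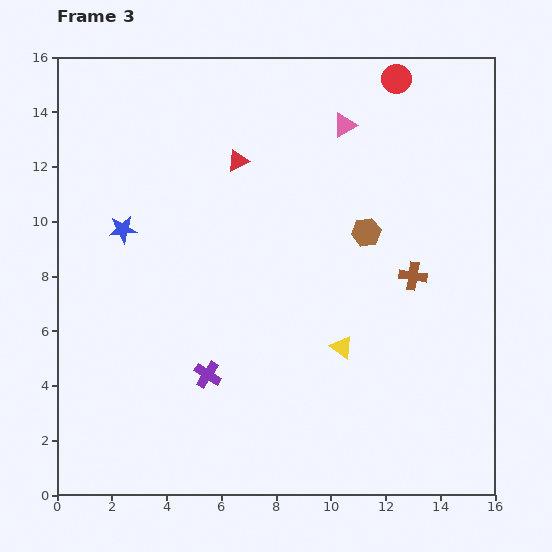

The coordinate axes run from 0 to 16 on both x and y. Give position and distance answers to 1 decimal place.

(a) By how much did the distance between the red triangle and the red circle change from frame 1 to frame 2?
-0.3

Distance in frame 1: 5.6. Distance in frame 2: 5.3.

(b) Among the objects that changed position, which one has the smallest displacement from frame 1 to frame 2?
the pink triangle

(moved 1.6)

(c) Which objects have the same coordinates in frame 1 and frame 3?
none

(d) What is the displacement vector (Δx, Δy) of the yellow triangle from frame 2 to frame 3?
(-0.5, -4.4)

The yellow triangle was at (10.9, 9.8) in frame 2 and (10.4, 5.4) in frame 3.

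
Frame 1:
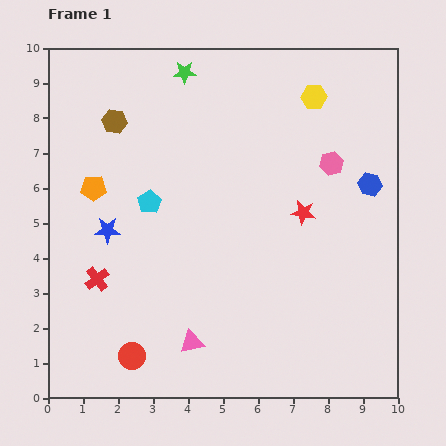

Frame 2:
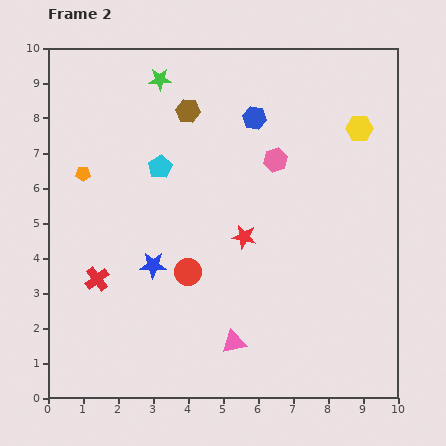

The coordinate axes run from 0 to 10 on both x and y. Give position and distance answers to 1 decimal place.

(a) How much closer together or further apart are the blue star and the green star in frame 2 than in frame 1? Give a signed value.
+0.3

Distance in frame 1: 5.0. Distance in frame 2: 5.3.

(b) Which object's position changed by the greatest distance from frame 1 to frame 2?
the blue hexagon

(moved 3.8; next 2.9)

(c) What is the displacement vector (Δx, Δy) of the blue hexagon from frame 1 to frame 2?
(-3.3, 1.9)

The blue hexagon was at (9.2, 6.1) in frame 1 and (5.9, 8.0) in frame 2.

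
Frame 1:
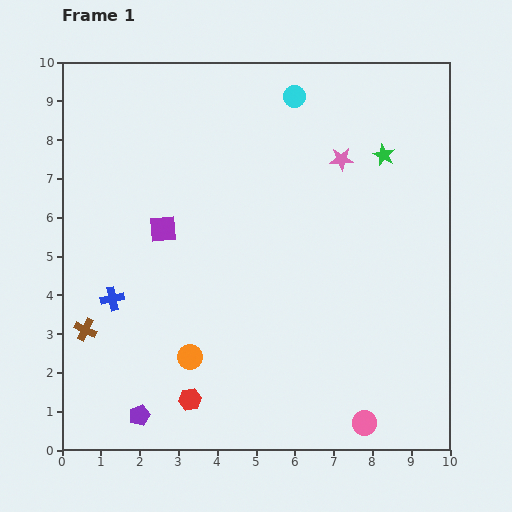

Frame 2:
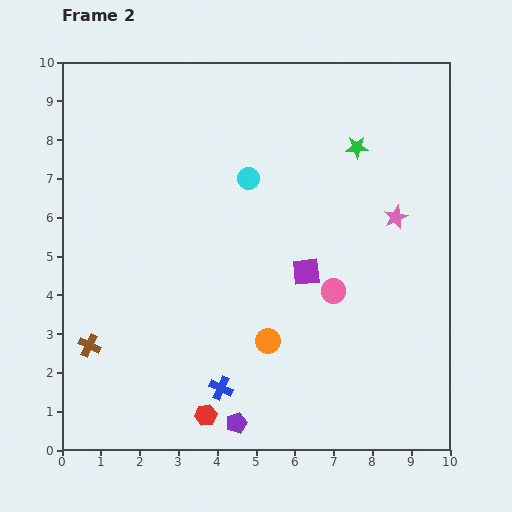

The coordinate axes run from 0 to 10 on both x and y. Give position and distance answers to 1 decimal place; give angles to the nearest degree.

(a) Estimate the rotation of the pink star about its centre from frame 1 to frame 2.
21° counter-clockwise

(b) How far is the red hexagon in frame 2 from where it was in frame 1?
0.6

The red hexagon moved from (3.3, 1.3) to (3.7, 0.9), a distance of √(0.4² + 0.4²) ≈ 0.6.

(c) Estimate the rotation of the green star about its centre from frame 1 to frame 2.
25° counter-clockwise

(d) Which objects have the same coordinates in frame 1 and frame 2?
none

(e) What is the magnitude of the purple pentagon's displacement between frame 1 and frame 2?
2.5

The purple pentagon moved from (2.0, 0.9) to (4.5, 0.7), a distance of √(2.5² + 0.2²) ≈ 2.5.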